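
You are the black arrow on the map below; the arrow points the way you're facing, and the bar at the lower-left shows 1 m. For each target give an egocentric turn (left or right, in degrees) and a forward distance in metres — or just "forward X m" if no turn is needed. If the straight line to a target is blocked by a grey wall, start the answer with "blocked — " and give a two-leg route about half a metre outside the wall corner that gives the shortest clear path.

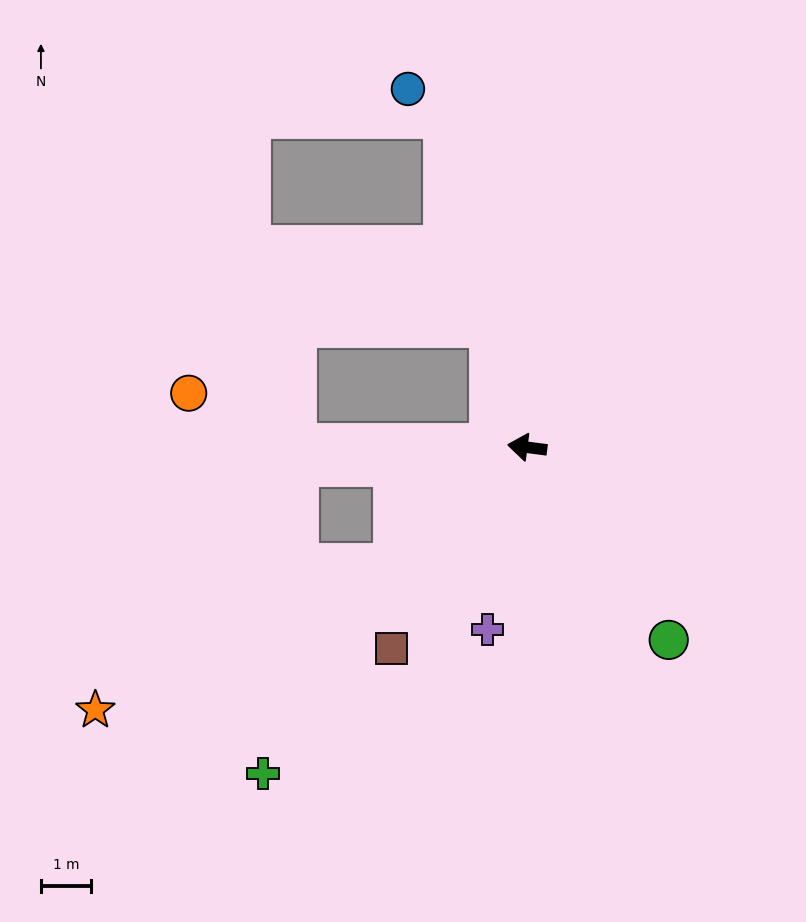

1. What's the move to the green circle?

turn left 134°, forward 4.8 m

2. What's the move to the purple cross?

turn left 85°, forward 3.7 m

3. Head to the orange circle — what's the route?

blocked — turn left 7°, forward 4.6 m, then turn right 25°, forward 2.4 m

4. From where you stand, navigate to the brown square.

turn left 63°, forward 4.9 m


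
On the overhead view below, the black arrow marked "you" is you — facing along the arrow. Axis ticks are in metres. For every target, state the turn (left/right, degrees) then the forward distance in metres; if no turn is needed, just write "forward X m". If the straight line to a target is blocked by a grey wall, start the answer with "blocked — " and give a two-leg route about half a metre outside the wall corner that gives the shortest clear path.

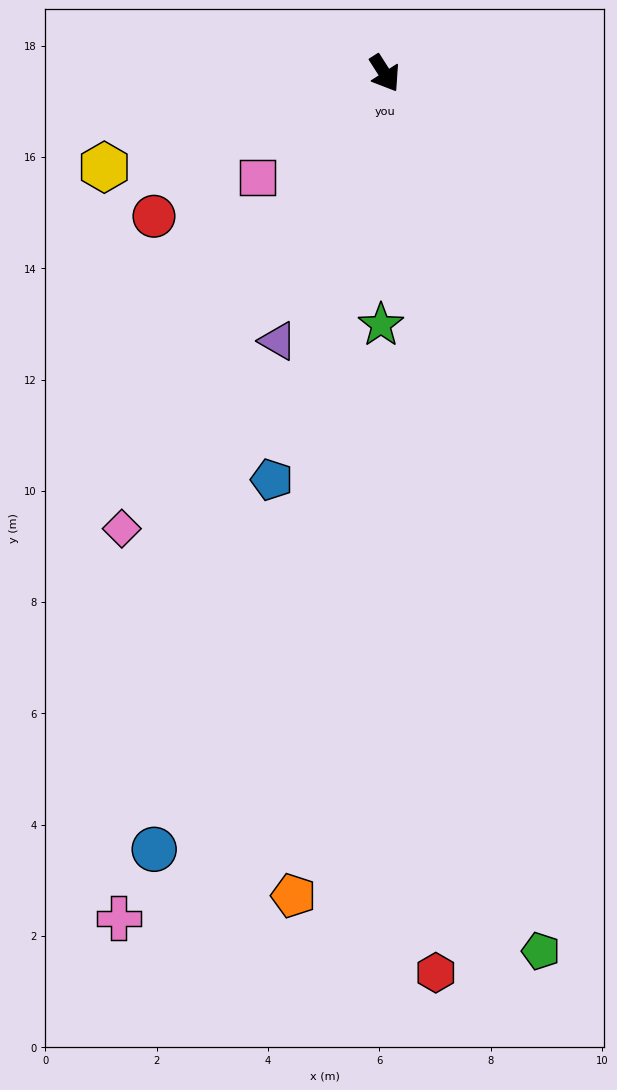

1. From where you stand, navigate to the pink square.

turn right 83°, forward 3.0 m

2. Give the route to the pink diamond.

turn right 63°, forward 9.4 m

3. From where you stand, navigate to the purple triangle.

turn right 54°, forward 5.2 m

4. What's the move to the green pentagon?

turn right 22°, forward 16.0 m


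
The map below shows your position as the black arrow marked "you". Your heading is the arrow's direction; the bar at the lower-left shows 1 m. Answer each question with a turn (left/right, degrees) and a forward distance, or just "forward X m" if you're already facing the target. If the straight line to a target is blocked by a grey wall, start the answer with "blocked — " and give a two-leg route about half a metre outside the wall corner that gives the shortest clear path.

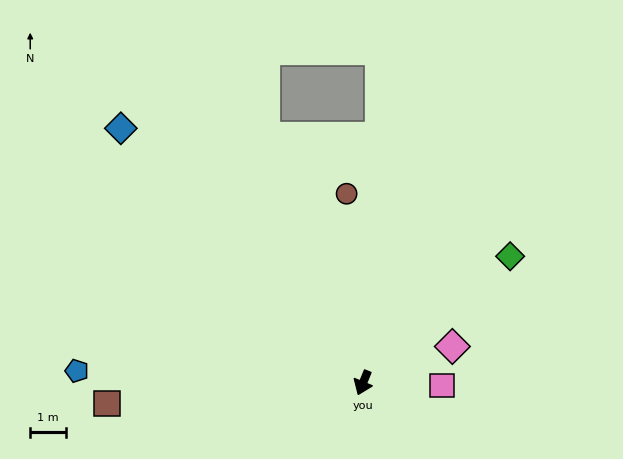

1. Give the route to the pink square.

turn left 110°, forward 2.2 m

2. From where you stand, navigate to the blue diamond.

turn right 114°, forward 9.9 m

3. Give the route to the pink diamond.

turn left 134°, forward 2.7 m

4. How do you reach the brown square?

turn right 63°, forward 7.3 m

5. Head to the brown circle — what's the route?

turn right 153°, forward 5.4 m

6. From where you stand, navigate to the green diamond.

turn left 153°, forward 5.5 m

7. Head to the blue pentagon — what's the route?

turn right 70°, forward 8.1 m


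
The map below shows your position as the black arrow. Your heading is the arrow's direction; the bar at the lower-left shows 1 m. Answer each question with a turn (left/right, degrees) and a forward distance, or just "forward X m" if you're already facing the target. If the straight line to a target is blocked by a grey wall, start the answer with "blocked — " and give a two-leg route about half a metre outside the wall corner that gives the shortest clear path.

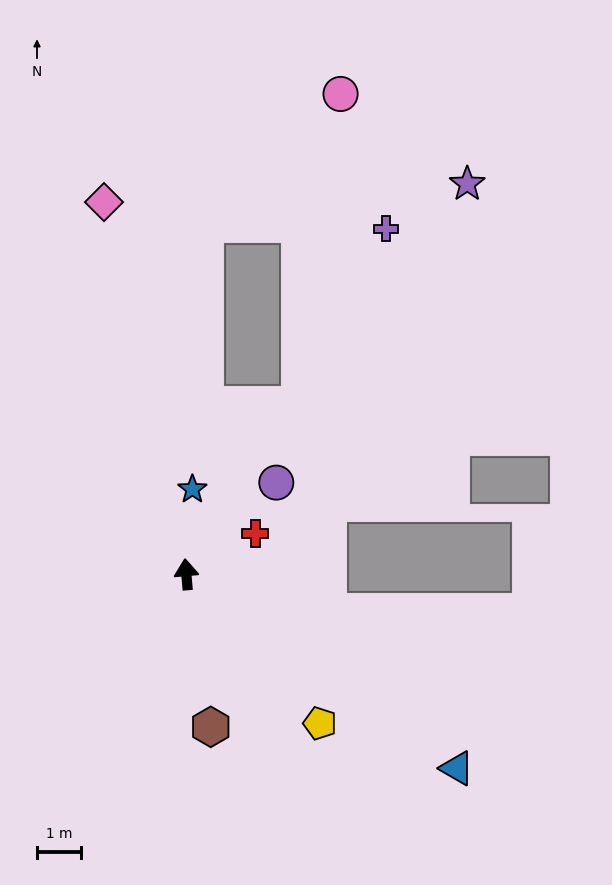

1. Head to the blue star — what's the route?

turn right 9°, forward 2.0 m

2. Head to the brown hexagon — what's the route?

turn right 176°, forward 3.6 m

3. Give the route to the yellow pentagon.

turn right 143°, forward 4.6 m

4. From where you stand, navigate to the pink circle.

blocked — turn right 39°, forward 4.7 m, then turn left 26°, forward 7.2 m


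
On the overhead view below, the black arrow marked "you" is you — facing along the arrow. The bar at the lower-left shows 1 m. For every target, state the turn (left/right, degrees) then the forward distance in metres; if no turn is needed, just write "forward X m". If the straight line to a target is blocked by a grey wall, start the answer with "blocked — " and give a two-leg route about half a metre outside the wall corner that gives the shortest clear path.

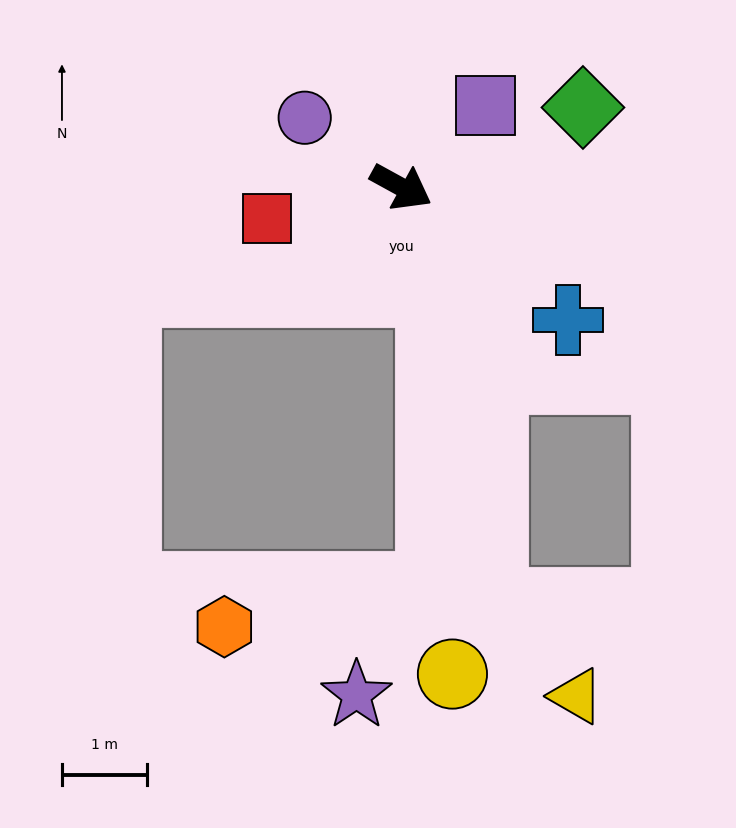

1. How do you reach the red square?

turn right 138°, forward 1.6 m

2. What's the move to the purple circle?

turn left 173°, forward 1.4 m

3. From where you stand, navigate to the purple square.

turn left 73°, forward 1.4 m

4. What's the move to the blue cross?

turn right 10°, forward 2.5 m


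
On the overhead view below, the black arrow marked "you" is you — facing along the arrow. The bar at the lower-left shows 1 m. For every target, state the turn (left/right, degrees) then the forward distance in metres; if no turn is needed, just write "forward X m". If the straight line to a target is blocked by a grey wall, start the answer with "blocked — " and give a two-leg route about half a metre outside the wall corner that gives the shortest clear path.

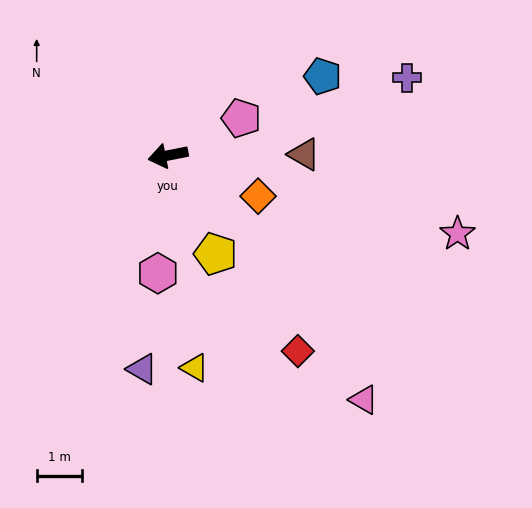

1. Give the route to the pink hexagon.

turn left 74°, forward 2.6 m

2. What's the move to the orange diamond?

turn left 144°, forward 2.2 m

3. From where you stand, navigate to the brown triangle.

turn left 169°, forward 3.0 m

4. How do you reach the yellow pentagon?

turn left 105°, forward 2.4 m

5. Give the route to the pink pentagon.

turn right 164°, forward 1.8 m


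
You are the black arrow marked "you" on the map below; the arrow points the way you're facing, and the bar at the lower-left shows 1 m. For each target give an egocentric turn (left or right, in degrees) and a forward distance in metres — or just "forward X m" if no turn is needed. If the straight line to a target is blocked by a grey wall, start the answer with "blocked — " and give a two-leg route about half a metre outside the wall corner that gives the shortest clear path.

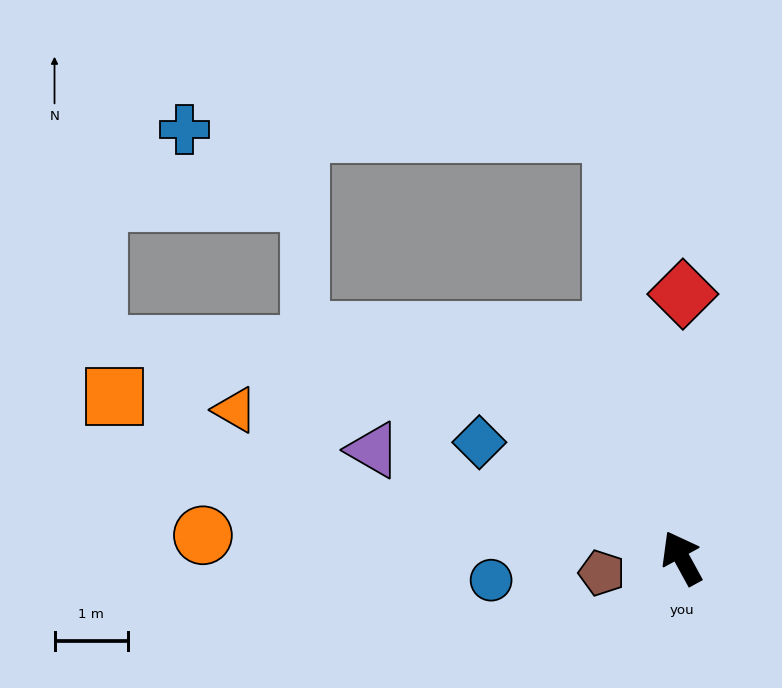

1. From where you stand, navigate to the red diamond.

turn right 29°, forward 3.6 m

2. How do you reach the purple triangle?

turn left 42°, forward 4.5 m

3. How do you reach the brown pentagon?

turn left 72°, forward 1.1 m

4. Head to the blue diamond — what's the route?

turn left 32°, forward 3.2 m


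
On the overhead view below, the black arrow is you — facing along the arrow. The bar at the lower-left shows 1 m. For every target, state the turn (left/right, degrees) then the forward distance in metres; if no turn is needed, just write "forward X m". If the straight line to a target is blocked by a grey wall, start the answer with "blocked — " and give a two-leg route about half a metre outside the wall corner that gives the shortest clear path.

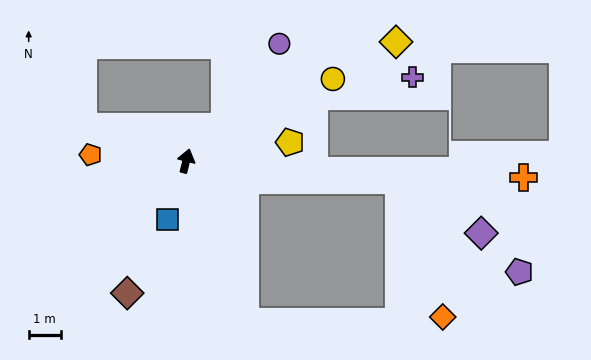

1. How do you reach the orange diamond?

blocked — turn right 81°, forward 6.6 m, then turn right 67°, forward 4.5 m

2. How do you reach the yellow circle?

turn right 47°, forward 5.2 m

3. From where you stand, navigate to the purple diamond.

blocked — turn right 81°, forward 6.6 m, then turn right 27°, forward 3.1 m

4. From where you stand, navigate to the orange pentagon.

turn left 101°, forward 3.0 m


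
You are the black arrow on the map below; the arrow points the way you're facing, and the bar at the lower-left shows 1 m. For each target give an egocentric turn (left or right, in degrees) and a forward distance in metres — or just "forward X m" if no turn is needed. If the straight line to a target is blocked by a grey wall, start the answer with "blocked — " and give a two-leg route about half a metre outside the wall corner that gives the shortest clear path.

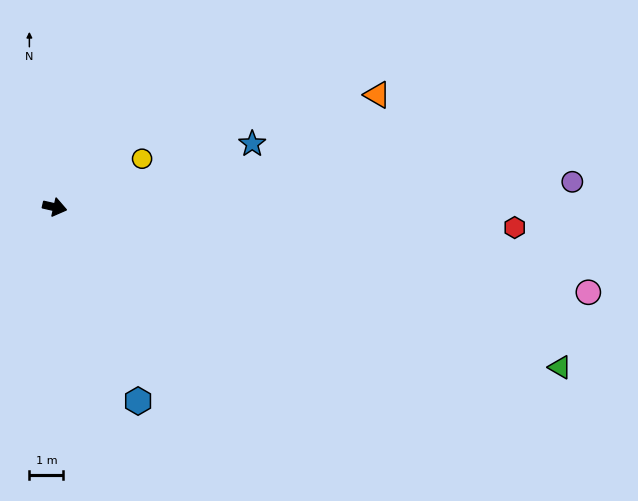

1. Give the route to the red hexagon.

turn left 10°, forward 13.6 m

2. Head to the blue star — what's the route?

turn left 31°, forward 6.1 m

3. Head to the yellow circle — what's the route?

turn left 42°, forward 2.9 m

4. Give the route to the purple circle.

turn left 16°, forward 15.3 m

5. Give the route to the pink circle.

turn left 4°, forward 15.9 m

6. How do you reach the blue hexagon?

turn right 54°, forward 6.2 m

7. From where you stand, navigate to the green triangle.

turn right 5°, forward 15.6 m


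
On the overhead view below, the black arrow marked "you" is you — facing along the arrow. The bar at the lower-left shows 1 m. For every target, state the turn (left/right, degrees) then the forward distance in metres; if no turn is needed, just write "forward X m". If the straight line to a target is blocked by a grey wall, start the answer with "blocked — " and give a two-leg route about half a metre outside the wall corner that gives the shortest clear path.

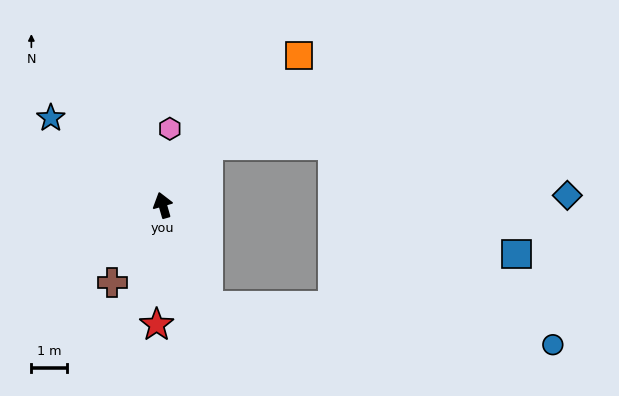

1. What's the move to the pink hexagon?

turn right 21°, forward 2.2 m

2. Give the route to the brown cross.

turn left 131°, forward 2.6 m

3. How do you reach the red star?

turn left 161°, forward 3.4 m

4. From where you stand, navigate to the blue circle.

blocked — turn right 172°, forward 3.1 m, then turn left 59°, forward 9.8 m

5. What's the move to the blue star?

turn left 36°, forward 4.0 m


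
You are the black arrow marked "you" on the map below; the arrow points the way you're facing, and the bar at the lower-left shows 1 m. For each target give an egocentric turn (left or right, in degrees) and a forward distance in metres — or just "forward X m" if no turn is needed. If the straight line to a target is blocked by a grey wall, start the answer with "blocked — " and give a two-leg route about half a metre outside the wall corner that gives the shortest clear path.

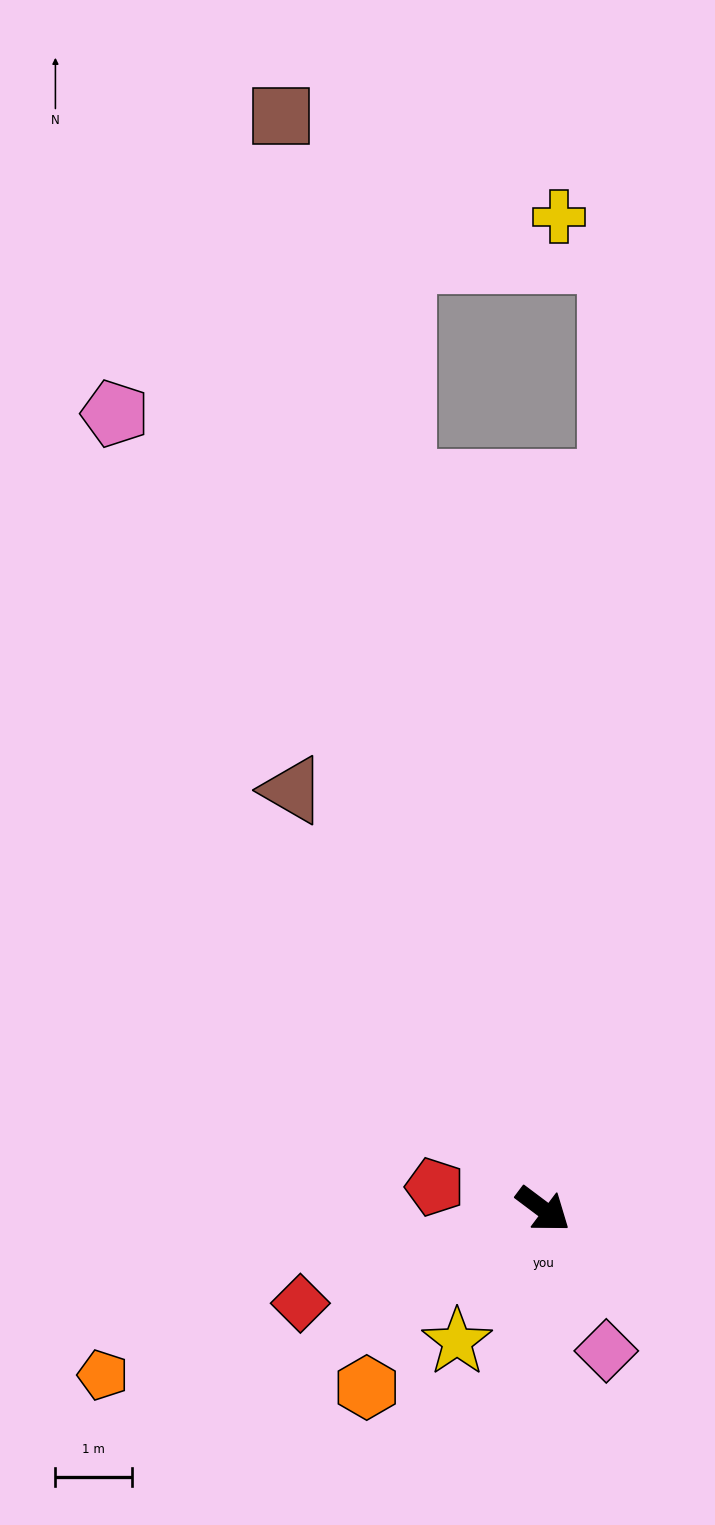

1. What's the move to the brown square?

turn left 140°, forward 14.7 m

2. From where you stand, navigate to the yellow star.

turn right 86°, forward 2.1 m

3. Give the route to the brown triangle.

turn left 158°, forward 6.4 m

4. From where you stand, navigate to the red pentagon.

turn right 155°, forward 1.4 m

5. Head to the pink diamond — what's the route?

turn right 29°, forward 2.0 m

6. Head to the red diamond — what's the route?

turn right 122°, forward 3.4 m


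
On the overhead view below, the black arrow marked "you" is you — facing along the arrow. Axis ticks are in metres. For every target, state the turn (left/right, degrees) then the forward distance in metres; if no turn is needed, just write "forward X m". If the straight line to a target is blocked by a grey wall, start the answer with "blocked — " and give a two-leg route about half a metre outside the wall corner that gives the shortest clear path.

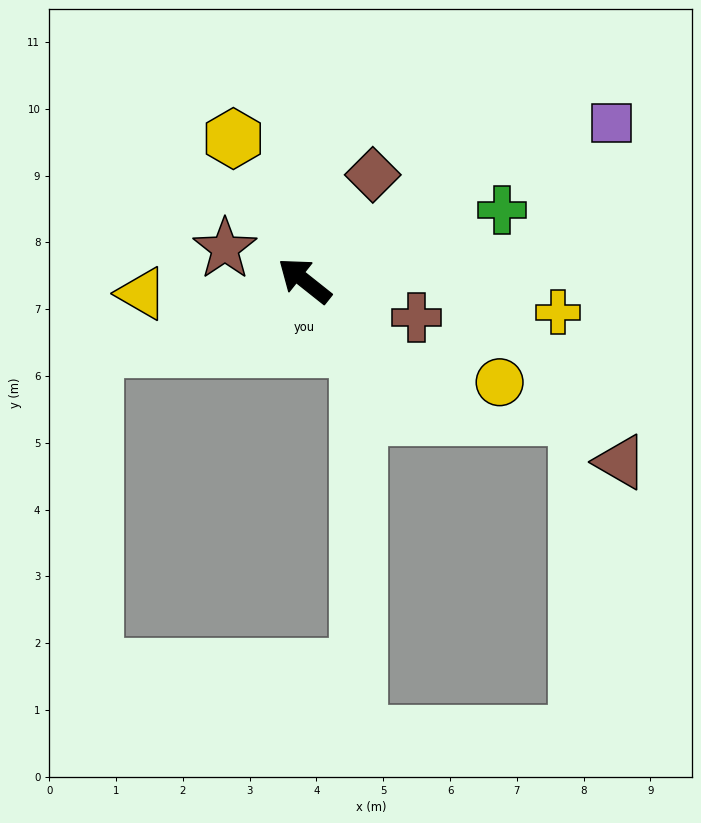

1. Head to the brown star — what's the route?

turn left 17°, forward 1.3 m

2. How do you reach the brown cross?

turn right 160°, forward 1.8 m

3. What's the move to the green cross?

turn right 122°, forward 3.1 m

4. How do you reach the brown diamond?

turn right 84°, forward 1.9 m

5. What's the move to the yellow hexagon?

turn right 25°, forward 2.4 m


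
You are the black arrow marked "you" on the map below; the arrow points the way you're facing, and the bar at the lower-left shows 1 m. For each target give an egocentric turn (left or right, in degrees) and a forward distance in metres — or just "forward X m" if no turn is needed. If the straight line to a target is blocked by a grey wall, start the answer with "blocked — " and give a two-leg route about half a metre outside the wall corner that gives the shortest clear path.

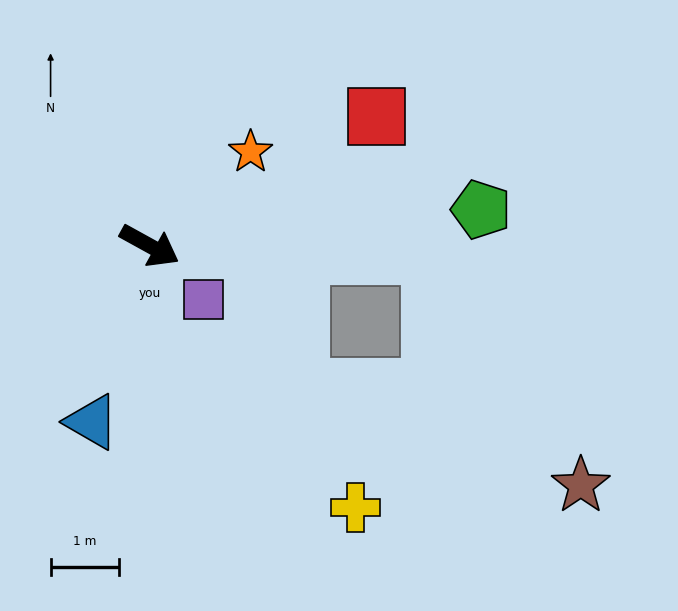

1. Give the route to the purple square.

turn right 16°, forward 1.1 m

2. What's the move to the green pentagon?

turn left 35°, forward 4.9 m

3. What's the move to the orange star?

turn left 72°, forward 2.0 m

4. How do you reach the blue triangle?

turn right 79°, forward 2.7 m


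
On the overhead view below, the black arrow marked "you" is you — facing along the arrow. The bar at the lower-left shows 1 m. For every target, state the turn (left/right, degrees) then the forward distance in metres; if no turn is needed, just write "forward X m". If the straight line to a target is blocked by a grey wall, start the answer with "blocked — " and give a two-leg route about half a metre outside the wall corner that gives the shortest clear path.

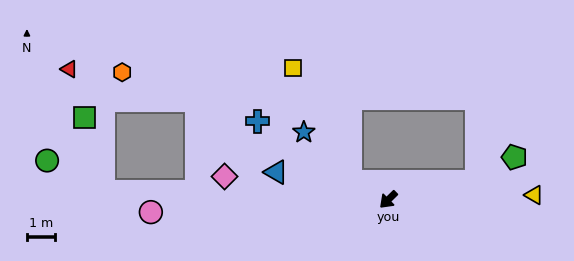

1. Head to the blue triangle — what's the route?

turn right 58°, forward 4.1 m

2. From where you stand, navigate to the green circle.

blocked — turn right 46°, forward 10.2 m, then turn right 27°, forward 2.3 m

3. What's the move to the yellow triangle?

turn left 137°, forward 5.2 m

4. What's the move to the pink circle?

turn right 41°, forward 8.5 m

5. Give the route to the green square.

blocked — turn right 46°, forward 10.2 m, then turn right 74°, forward 2.7 m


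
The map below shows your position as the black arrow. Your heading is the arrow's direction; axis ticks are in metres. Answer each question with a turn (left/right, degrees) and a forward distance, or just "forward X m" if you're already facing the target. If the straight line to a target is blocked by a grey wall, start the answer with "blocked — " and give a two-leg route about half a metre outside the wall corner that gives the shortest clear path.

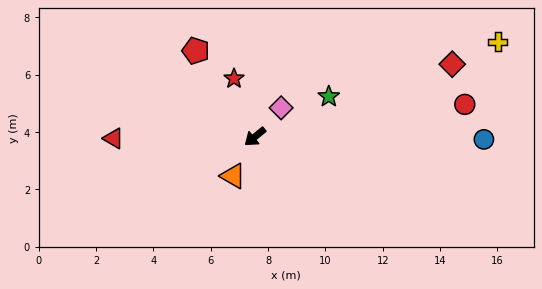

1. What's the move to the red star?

turn right 109°, forward 2.2 m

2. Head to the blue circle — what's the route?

turn left 140°, forward 8.0 m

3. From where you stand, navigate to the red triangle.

turn right 39°, forward 4.9 m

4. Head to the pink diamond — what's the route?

turn right 171°, forward 1.4 m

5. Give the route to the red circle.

turn left 150°, forward 7.4 m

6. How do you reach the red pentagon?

turn right 95°, forward 3.6 m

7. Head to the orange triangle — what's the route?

turn left 22°, forward 1.6 m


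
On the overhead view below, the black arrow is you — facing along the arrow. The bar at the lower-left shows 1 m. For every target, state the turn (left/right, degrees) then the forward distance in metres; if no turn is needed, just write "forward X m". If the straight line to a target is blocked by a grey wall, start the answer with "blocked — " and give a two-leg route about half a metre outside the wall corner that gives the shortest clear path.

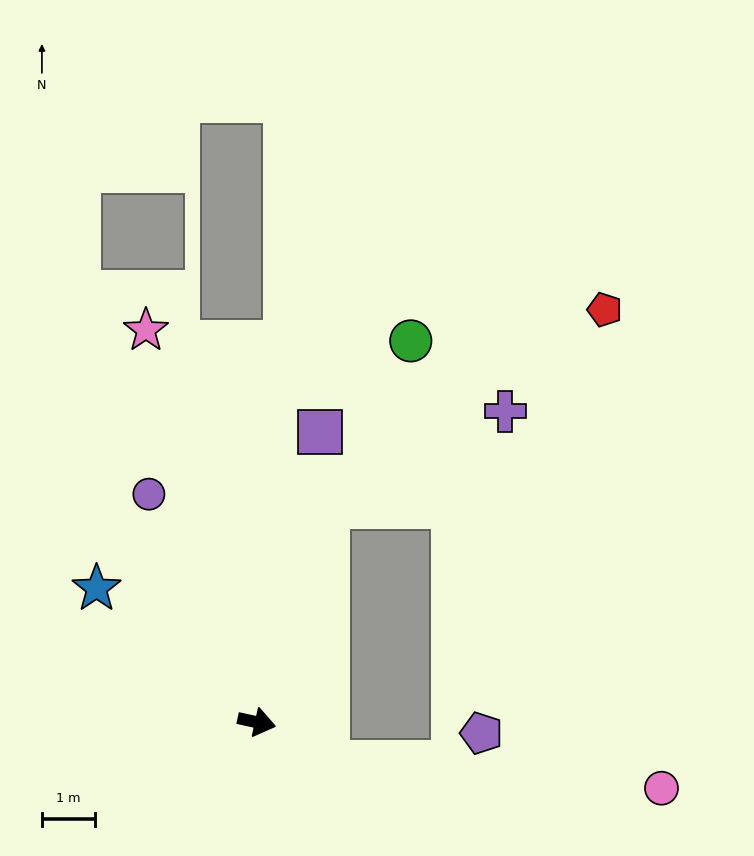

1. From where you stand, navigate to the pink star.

turn left 118°, forward 7.7 m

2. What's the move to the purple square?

turn left 90°, forward 5.6 m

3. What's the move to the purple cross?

blocked — turn left 84°, forward 4.3 m, then turn right 43°, forward 3.8 m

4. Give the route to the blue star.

turn left 153°, forward 4.0 m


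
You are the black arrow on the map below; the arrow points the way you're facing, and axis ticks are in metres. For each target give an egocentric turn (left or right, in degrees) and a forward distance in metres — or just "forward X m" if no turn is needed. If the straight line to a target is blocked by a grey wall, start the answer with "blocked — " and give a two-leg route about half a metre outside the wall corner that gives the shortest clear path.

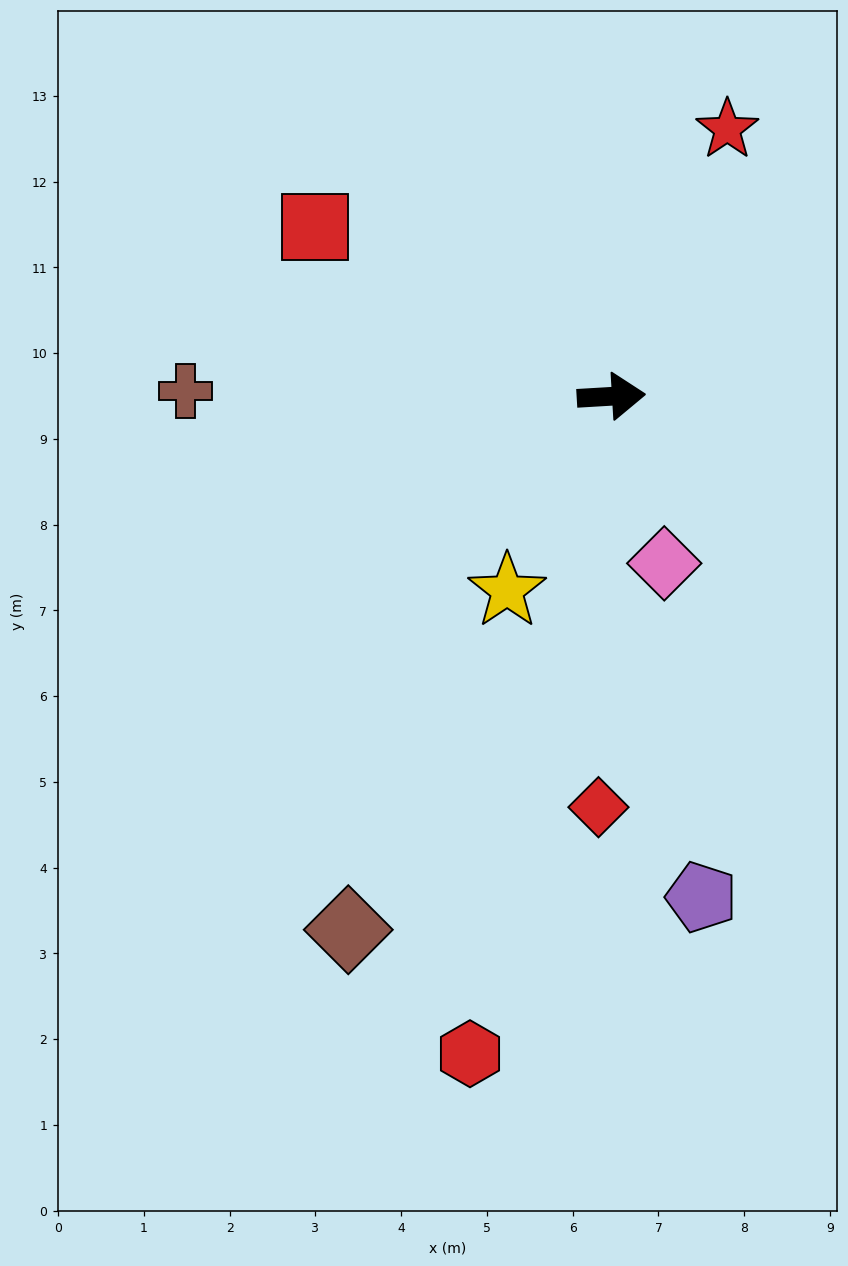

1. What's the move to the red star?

turn left 63°, forward 3.4 m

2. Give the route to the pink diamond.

turn right 76°, forward 2.0 m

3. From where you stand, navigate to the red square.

turn left 147°, forward 4.0 m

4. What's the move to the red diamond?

turn right 95°, forward 4.8 m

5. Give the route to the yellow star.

turn right 122°, forward 2.6 m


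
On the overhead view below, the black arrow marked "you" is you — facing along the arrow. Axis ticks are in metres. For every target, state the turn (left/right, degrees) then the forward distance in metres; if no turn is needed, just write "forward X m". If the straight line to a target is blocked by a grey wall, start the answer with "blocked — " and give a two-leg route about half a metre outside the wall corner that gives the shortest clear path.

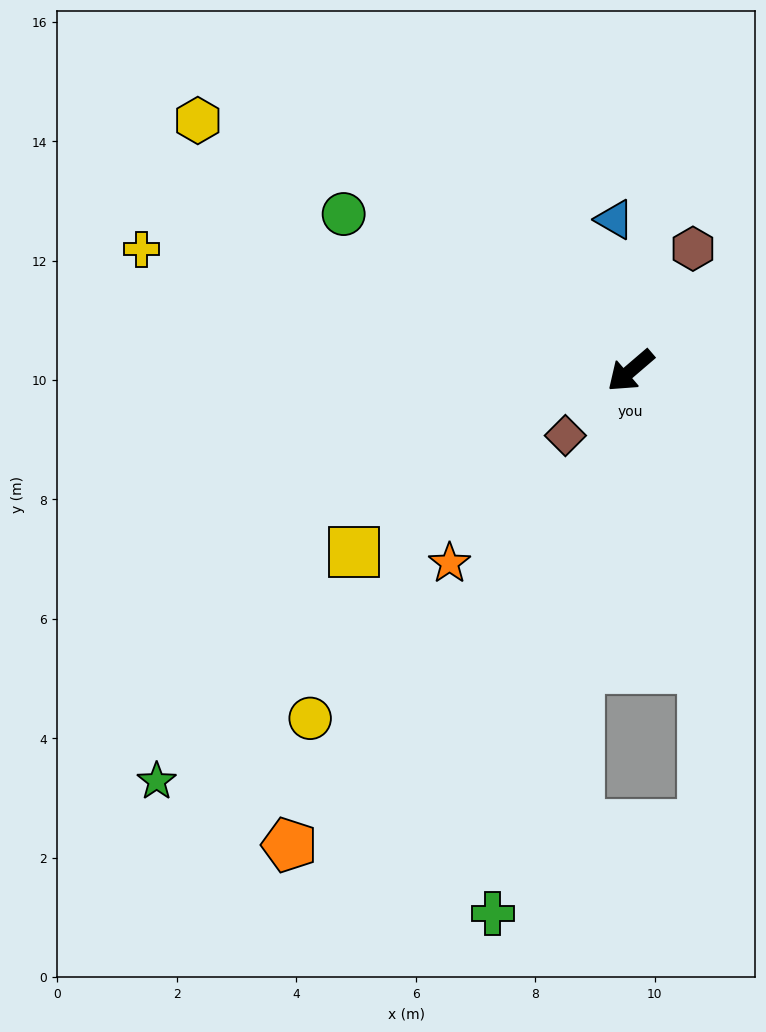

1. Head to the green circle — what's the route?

turn right 69°, forward 5.5 m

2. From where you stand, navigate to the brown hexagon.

turn right 158°, forward 2.3 m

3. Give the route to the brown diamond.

turn left 4°, forward 1.5 m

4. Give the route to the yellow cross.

turn right 55°, forward 8.4 m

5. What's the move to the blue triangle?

turn right 125°, forward 2.5 m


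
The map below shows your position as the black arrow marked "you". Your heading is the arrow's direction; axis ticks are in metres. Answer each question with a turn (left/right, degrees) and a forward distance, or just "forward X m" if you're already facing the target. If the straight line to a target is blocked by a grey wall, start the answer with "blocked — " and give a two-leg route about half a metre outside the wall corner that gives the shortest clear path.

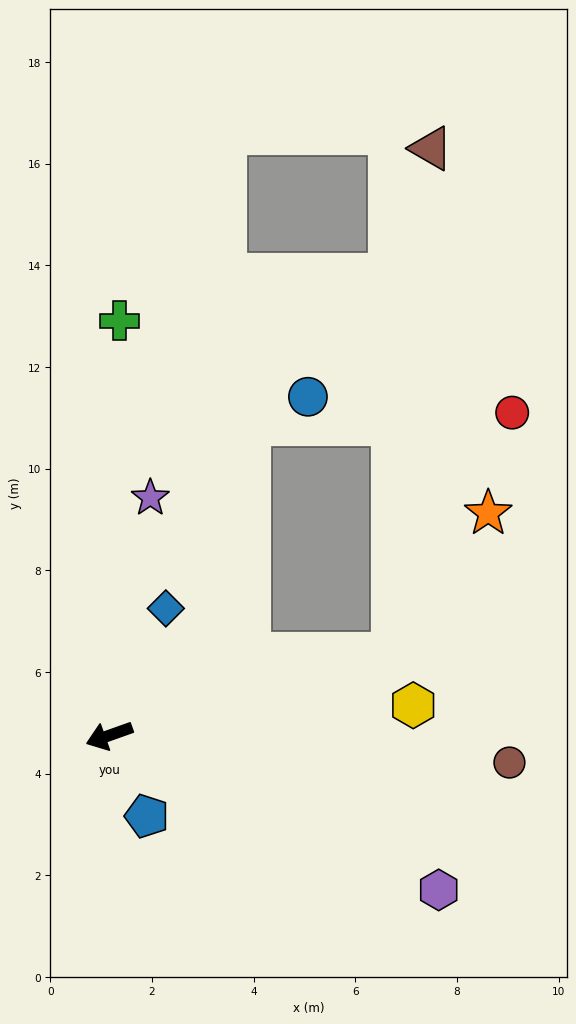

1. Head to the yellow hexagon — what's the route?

turn left 166°, forward 6.0 m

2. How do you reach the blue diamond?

turn right 134°, forward 2.7 m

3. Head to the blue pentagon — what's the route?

turn left 95°, forward 1.8 m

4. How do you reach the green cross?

turn right 111°, forward 8.2 m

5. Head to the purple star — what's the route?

turn right 119°, forward 4.7 m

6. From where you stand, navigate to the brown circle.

turn left 157°, forward 7.9 m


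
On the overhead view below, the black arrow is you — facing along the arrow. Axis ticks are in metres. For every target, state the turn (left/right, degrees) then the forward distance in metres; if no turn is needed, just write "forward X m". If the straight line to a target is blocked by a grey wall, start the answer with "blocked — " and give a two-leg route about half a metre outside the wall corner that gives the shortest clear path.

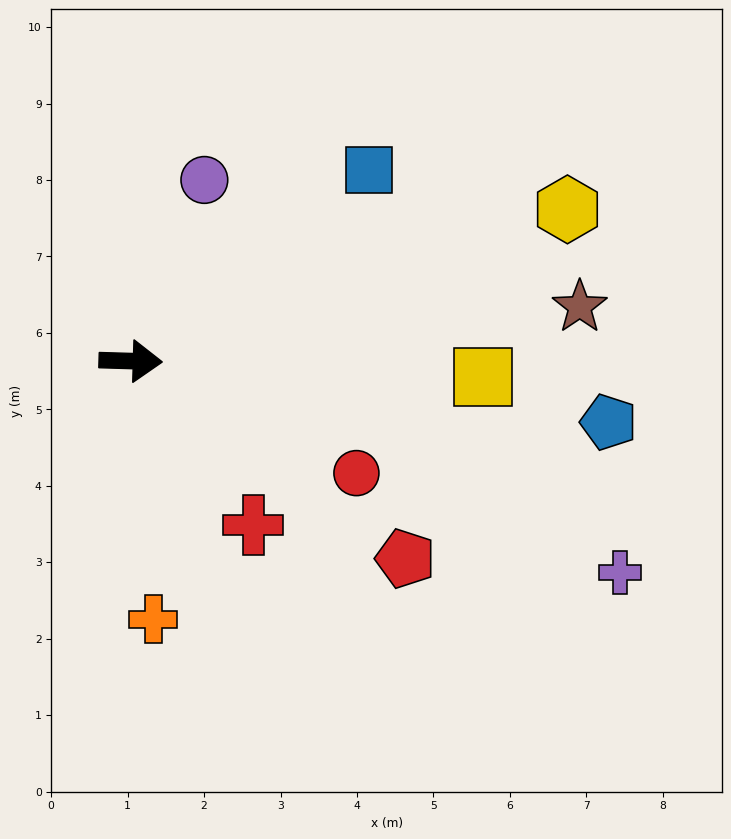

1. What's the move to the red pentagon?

turn right 34°, forward 4.4 m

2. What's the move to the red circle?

turn right 25°, forward 3.3 m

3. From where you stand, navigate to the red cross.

turn right 52°, forward 2.7 m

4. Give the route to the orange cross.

turn right 83°, forward 3.4 m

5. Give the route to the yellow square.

forward 4.6 m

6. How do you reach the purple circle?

turn left 70°, forward 2.6 m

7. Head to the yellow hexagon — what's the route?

turn left 21°, forward 6.0 m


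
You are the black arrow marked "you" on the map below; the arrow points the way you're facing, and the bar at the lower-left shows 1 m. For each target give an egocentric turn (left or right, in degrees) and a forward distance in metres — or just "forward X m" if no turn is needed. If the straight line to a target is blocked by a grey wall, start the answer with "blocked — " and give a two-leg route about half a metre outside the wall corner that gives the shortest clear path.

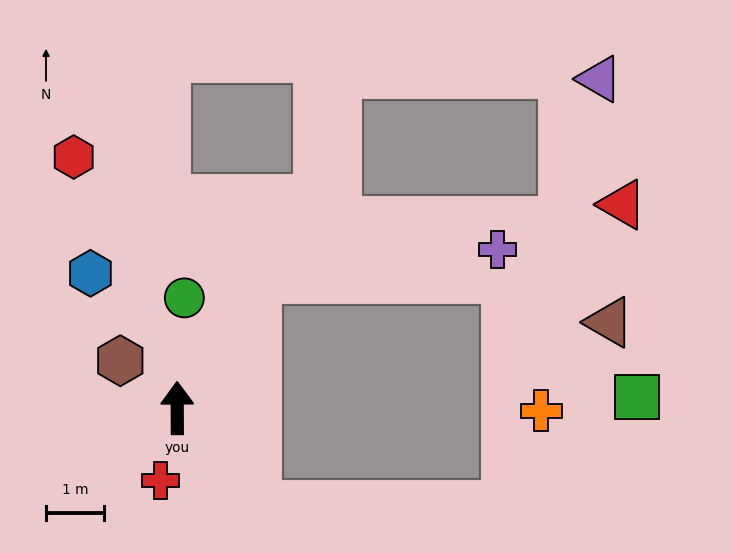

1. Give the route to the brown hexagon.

turn left 50°, forward 1.3 m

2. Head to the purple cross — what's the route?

blocked — turn right 32°, forward 2.6 m, then turn right 51°, forward 4.2 m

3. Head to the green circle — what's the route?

turn right 4°, forward 1.9 m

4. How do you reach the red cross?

turn left 167°, forward 1.3 m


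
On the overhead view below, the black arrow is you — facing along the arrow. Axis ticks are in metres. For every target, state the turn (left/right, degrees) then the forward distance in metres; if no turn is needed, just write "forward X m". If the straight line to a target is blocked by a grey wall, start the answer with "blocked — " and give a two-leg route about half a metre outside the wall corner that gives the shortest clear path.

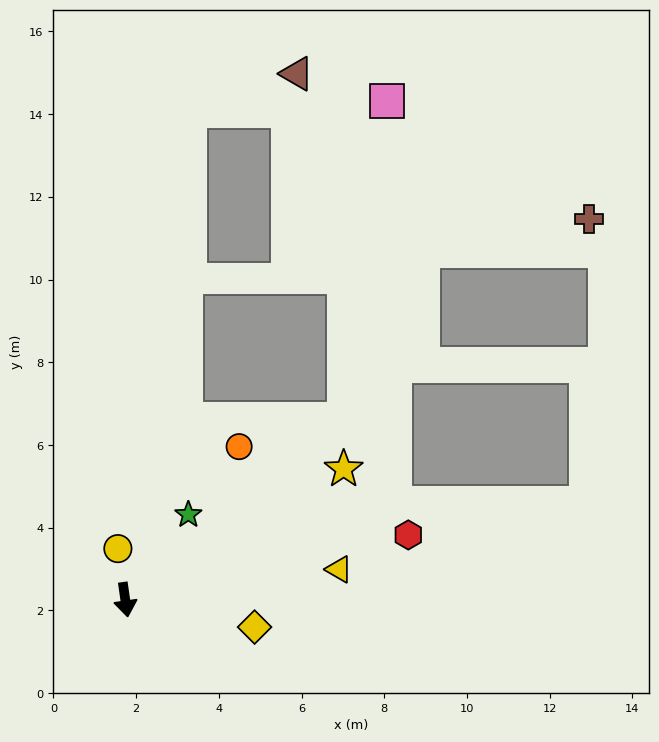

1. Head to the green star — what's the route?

turn left 135°, forward 2.6 m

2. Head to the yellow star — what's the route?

turn left 113°, forward 6.2 m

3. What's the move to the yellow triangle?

turn left 90°, forward 5.2 m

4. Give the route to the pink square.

blocked — turn left 121°, forward 6.9 m, then turn left 43°, forward 7.8 m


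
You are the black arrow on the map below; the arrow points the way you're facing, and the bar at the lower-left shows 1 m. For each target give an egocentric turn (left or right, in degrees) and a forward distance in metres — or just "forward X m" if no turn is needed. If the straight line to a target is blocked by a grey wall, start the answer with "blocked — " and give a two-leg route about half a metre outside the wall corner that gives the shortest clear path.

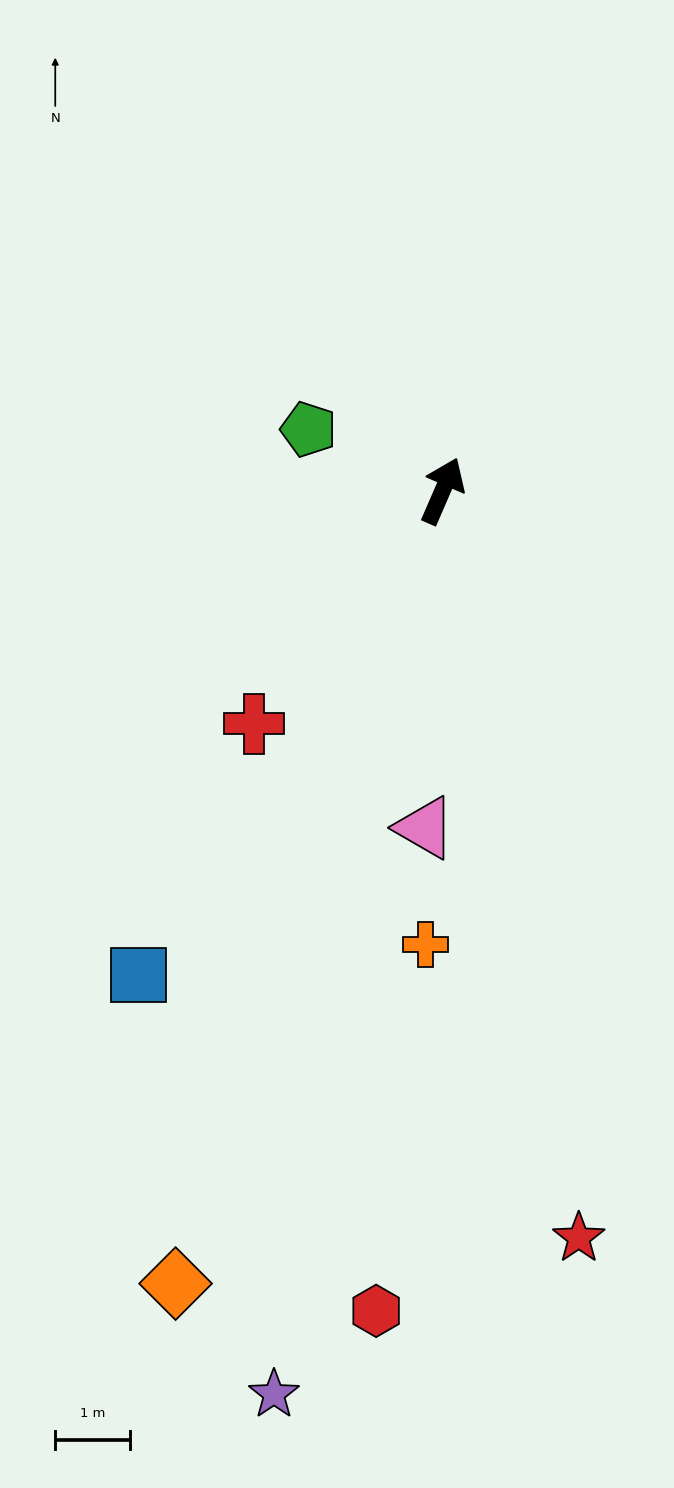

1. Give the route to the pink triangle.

turn right 160°, forward 4.5 m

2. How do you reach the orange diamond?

turn right 175°, forward 11.2 m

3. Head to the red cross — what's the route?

turn left 164°, forward 4.0 m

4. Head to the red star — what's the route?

turn right 146°, forward 10.2 m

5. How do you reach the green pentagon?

turn left 89°, forward 2.0 m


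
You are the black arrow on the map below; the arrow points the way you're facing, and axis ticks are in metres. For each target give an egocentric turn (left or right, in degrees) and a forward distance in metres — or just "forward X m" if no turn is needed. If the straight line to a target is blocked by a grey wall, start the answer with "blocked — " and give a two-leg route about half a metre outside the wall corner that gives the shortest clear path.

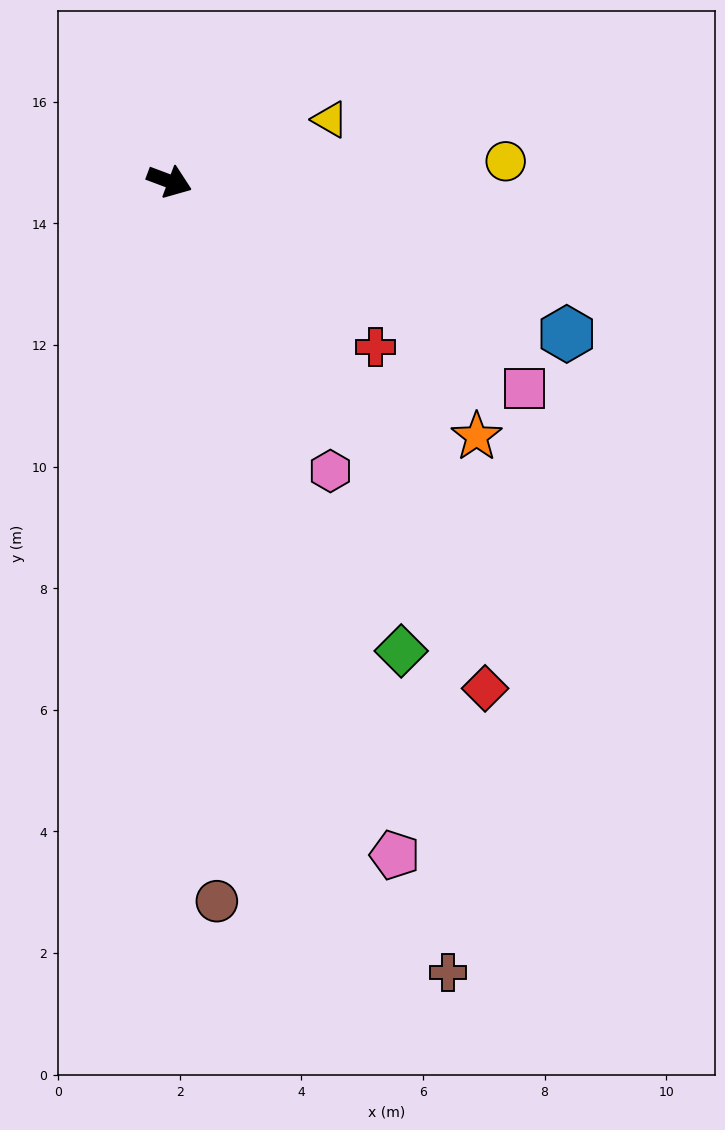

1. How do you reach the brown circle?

turn right 66°, forward 11.9 m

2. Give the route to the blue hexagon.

forward 7.0 m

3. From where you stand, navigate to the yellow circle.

turn left 24°, forward 5.5 m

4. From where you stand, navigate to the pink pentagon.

turn right 51°, forward 11.7 m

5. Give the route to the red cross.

turn right 18°, forward 4.3 m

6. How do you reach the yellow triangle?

turn left 42°, forward 2.8 m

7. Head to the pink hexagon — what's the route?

turn right 40°, forward 5.4 m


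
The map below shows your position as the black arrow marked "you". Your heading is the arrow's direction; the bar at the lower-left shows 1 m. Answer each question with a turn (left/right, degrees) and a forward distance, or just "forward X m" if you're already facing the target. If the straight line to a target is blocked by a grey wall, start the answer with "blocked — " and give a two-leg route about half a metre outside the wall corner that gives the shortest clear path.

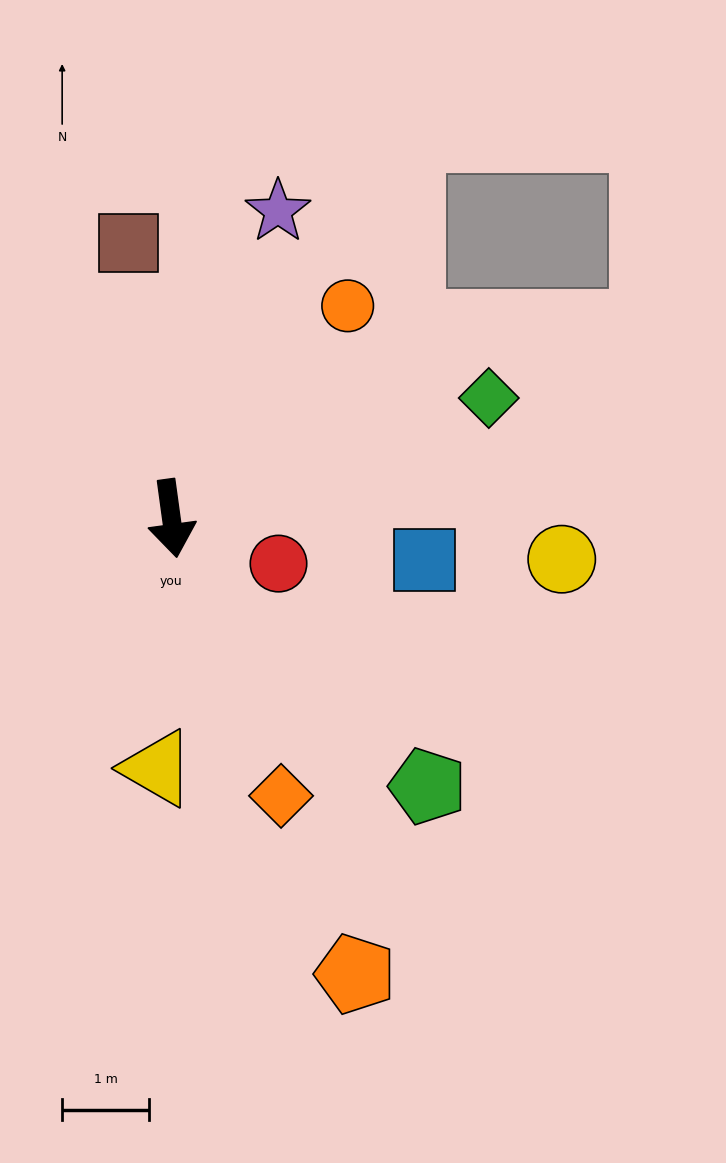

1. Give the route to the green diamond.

turn left 103°, forward 3.9 m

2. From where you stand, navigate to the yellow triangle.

turn right 11°, forward 2.9 m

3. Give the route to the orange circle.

turn left 133°, forward 3.2 m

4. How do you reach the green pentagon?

turn left 36°, forward 4.3 m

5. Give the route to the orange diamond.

turn left 14°, forward 3.4 m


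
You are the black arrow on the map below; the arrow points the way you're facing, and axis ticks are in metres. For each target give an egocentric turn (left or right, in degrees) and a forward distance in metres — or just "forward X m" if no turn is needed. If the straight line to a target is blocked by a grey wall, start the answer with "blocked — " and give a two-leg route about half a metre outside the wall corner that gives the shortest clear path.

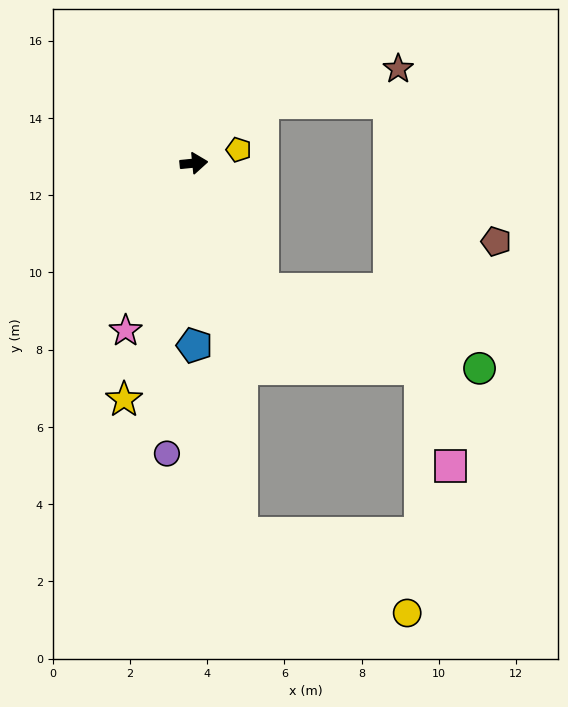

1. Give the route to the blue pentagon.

turn right 96°, forward 4.7 m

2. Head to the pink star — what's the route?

turn right 118°, forward 4.7 m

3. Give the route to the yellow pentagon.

turn left 11°, forward 1.2 m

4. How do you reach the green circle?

blocked — turn right 67°, forward 3.7 m, then turn left 41°, forward 6.0 m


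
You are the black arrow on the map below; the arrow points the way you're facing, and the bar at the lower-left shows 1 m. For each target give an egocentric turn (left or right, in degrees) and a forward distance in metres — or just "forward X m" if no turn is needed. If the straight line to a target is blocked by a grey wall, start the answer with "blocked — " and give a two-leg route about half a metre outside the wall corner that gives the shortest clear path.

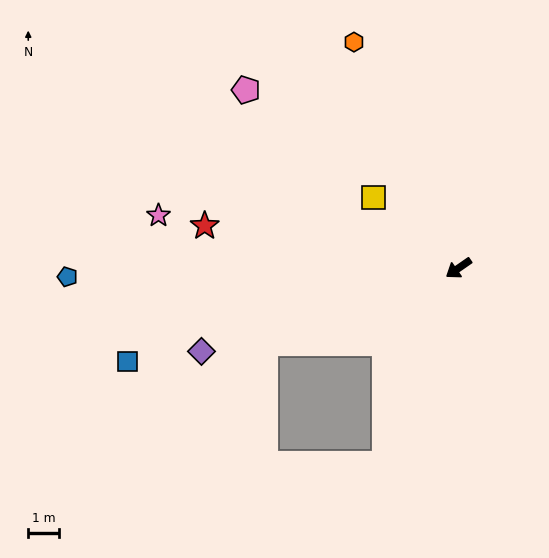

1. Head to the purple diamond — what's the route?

turn right 17°, forward 8.8 m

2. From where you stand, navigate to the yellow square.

turn right 75°, forward 3.6 m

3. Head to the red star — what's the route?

turn right 44°, forward 8.3 m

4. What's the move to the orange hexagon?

turn right 100°, forward 8.1 m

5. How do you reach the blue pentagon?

turn right 33°, forward 12.7 m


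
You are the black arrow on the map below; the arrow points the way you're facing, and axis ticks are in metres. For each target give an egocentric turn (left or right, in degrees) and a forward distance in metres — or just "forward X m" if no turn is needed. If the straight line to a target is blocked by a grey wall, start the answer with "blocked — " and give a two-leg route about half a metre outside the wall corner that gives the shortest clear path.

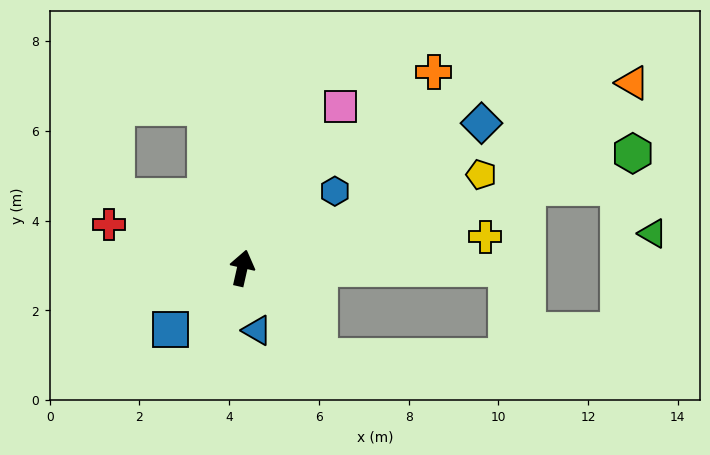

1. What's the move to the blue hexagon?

turn right 38°, forward 2.7 m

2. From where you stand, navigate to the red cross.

turn left 85°, forward 3.1 m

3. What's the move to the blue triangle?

turn right 154°, forward 1.4 m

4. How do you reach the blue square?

turn left 143°, forward 2.1 m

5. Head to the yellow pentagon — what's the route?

turn right 56°, forward 5.7 m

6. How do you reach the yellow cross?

turn right 70°, forward 5.5 m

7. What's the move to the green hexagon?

turn right 61°, forward 9.1 m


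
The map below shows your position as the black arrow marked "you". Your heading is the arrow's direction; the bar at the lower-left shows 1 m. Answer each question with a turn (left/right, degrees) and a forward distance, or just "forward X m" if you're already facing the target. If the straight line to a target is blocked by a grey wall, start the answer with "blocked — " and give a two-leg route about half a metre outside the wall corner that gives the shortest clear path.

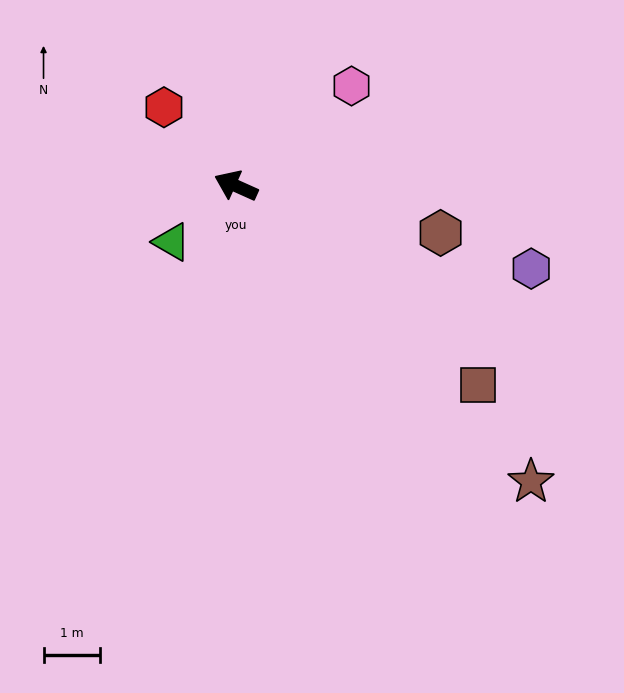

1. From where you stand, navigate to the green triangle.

turn left 65°, forward 1.5 m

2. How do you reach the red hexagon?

turn right 23°, forward 1.9 m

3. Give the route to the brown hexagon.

turn right 169°, forward 3.7 m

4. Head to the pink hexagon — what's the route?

turn right 115°, forward 2.7 m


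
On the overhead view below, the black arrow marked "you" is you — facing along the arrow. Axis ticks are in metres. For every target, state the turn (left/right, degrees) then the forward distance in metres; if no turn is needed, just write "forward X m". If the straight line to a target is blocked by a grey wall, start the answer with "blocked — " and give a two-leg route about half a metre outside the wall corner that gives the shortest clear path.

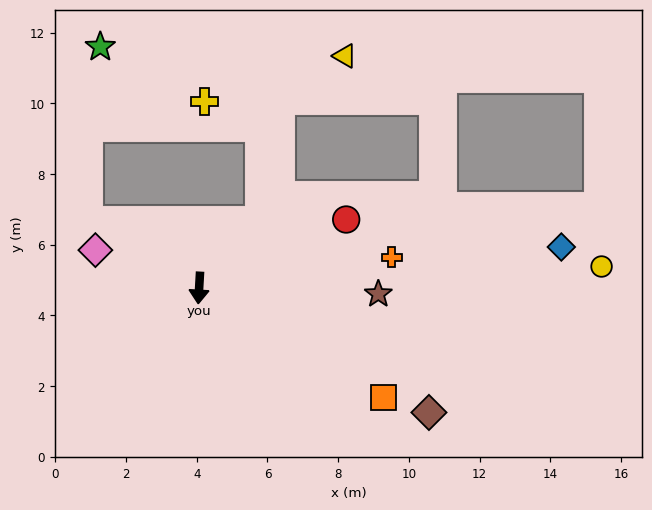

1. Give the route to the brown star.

turn left 91°, forward 5.1 m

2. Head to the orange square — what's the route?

turn left 63°, forward 6.1 m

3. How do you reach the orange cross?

turn left 102°, forward 5.5 m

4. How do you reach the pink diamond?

turn right 107°, forward 3.1 m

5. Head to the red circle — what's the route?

turn left 118°, forward 4.6 m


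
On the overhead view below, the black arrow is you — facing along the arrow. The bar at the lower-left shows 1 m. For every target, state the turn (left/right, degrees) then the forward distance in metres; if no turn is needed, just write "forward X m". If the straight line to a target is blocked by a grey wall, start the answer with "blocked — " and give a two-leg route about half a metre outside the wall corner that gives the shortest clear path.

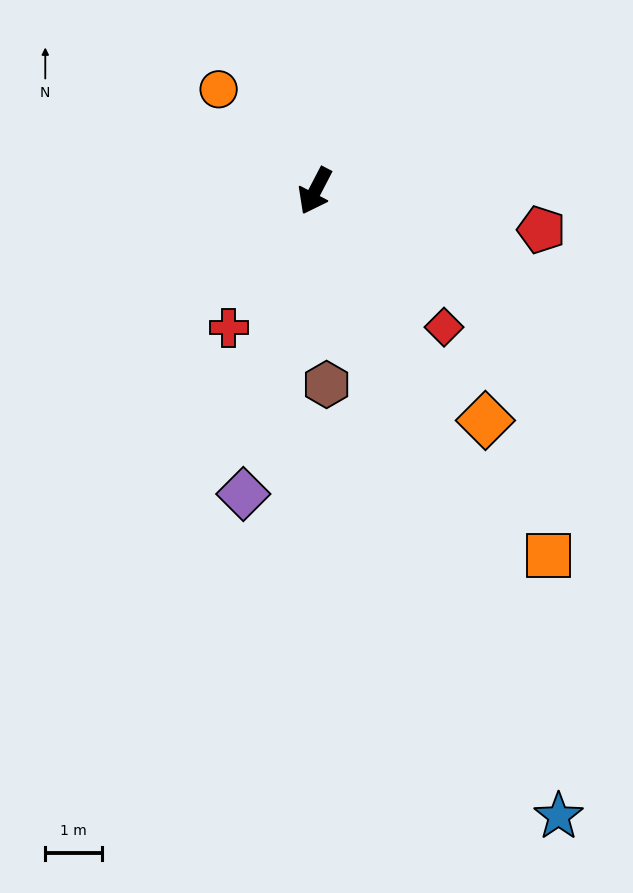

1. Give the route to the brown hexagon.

turn left 31°, forward 3.4 m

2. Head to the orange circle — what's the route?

turn right 109°, forward 2.5 m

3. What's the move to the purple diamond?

turn left 14°, forward 5.5 m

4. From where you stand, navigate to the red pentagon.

turn left 108°, forward 4.0 m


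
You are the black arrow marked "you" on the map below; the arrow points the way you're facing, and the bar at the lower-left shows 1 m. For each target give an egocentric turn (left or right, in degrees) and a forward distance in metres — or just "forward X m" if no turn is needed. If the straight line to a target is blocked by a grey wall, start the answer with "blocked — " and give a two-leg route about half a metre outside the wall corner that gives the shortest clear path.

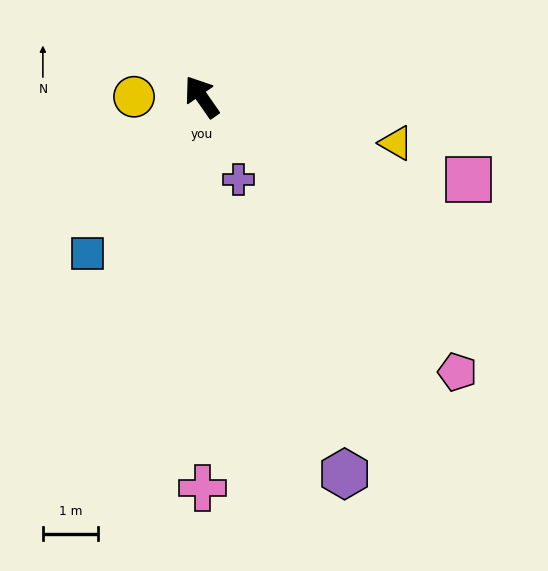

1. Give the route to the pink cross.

turn left 145°, forward 7.1 m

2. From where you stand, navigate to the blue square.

turn left 109°, forward 3.5 m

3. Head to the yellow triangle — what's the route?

turn right 138°, forward 3.6 m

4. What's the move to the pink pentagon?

turn right 172°, forward 6.8 m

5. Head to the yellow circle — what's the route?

turn left 55°, forward 1.2 m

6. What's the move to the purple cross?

turn left 169°, forward 1.6 m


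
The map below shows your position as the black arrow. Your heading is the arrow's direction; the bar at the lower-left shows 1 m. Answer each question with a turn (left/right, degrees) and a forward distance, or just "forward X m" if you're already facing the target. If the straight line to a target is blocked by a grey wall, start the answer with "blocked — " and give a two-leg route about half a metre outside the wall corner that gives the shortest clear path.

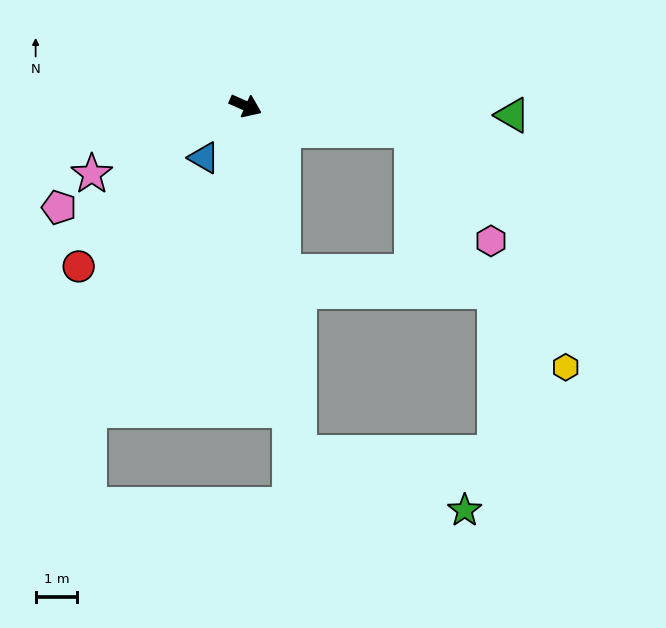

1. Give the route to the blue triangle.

turn right 105°, forward 1.6 m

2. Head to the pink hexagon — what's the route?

blocked — turn left 15°, forward 4.0 m, then turn right 46°, forward 3.2 m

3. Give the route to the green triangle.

turn left 22°, forward 6.4 m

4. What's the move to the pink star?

turn right 132°, forward 4.0 m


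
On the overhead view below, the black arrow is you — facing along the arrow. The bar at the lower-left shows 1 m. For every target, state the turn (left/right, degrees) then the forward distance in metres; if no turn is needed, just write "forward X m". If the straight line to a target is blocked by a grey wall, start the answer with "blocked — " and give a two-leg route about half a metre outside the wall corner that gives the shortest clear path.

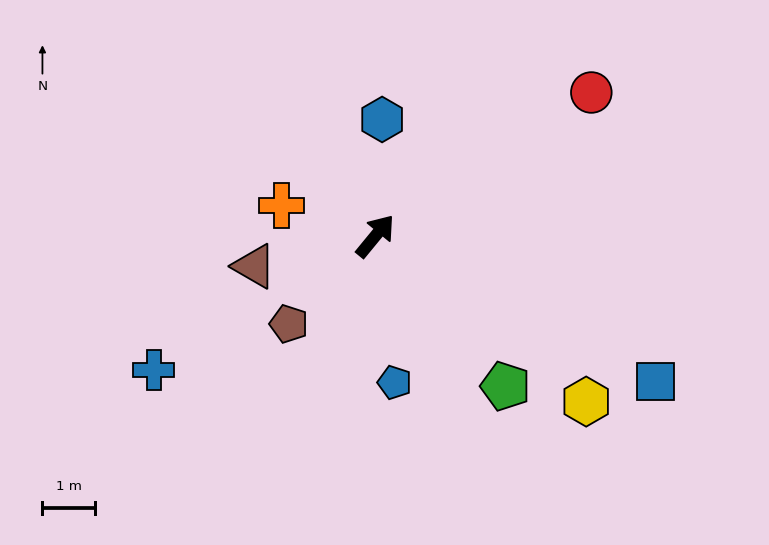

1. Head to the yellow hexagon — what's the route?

turn right 89°, forward 5.1 m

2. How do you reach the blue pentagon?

turn right 133°, forward 2.8 m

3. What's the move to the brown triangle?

turn left 143°, forward 2.4 m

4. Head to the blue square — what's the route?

turn right 78°, forward 6.0 m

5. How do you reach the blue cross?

turn left 161°, forward 4.9 m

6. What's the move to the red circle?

turn right 17°, forward 4.9 m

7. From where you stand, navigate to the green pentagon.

turn right 100°, forward 3.8 m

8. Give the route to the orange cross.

turn left 111°, forward 1.9 m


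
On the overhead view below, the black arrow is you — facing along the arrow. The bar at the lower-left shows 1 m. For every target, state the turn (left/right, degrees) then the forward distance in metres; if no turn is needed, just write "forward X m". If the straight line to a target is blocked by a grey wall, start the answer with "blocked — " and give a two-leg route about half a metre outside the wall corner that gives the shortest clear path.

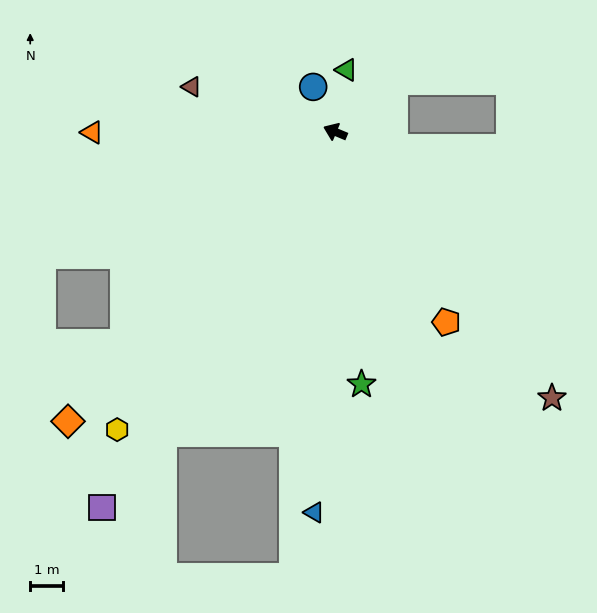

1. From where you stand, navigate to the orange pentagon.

turn left 143°, forward 6.7 m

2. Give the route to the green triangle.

turn right 78°, forward 1.9 m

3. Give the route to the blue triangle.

turn left 109°, forward 11.6 m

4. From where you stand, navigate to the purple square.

turn left 81°, forward 13.5 m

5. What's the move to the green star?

turn left 119°, forward 7.7 m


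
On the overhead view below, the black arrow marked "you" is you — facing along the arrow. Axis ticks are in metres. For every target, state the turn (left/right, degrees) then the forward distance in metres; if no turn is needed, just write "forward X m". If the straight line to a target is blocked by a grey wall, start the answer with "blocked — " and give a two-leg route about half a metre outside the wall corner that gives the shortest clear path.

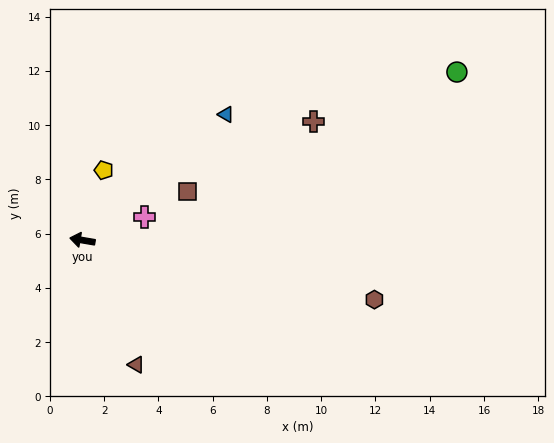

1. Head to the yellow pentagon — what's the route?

turn right 97°, forward 2.7 m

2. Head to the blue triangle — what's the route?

turn right 129°, forward 7.0 m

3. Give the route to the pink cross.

turn right 150°, forward 2.4 m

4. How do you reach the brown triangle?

turn left 123°, forward 5.0 m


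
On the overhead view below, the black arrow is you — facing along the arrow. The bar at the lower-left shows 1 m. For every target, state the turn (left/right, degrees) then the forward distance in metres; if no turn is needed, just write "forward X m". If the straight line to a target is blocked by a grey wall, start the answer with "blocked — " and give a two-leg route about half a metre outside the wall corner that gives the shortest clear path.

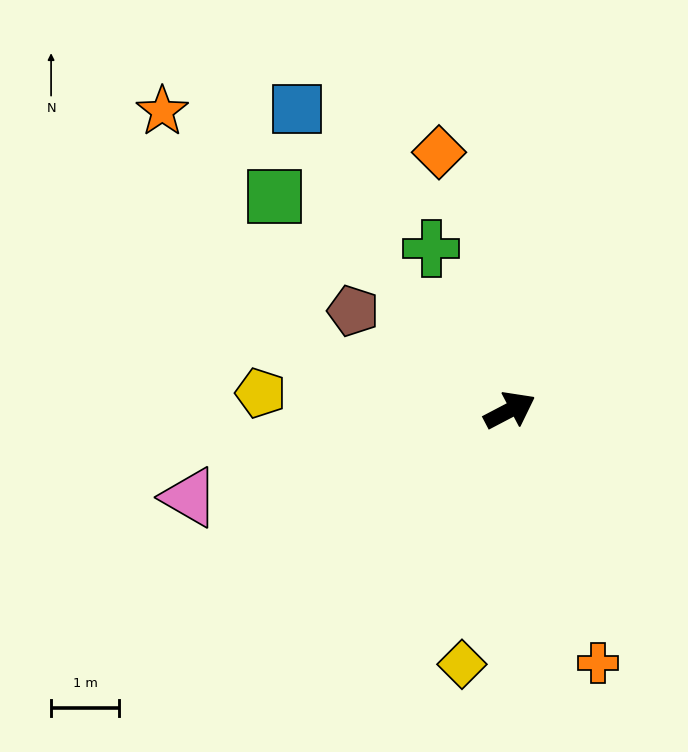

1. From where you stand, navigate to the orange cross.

turn right 98°, forward 3.9 m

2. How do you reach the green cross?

turn left 88°, forward 2.6 m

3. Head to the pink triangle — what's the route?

turn left 168°, forward 4.9 m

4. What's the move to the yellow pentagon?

turn left 148°, forward 3.7 m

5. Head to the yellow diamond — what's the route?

turn right 128°, forward 3.8 m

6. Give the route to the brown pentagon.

turn left 120°, forward 2.7 m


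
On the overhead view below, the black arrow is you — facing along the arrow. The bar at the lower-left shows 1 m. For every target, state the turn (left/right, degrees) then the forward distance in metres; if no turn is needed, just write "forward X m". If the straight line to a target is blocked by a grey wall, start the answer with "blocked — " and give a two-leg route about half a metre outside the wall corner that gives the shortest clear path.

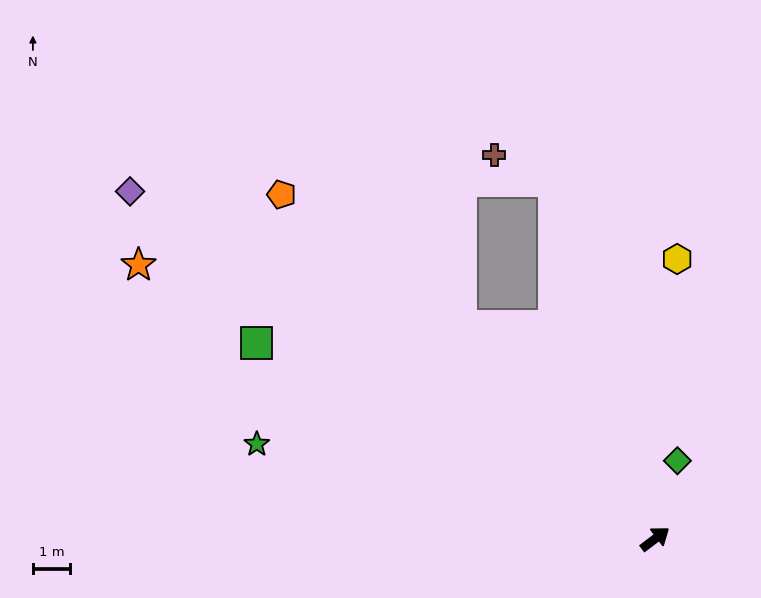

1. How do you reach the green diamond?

turn left 37°, forward 2.2 m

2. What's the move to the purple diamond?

turn left 109°, forward 16.9 m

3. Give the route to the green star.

turn left 129°, forward 11.0 m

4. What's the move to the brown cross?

blocked — turn left 69°, forward 10.0 m, then turn left 50°, forward 1.7 m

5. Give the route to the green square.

turn left 117°, forward 12.0 m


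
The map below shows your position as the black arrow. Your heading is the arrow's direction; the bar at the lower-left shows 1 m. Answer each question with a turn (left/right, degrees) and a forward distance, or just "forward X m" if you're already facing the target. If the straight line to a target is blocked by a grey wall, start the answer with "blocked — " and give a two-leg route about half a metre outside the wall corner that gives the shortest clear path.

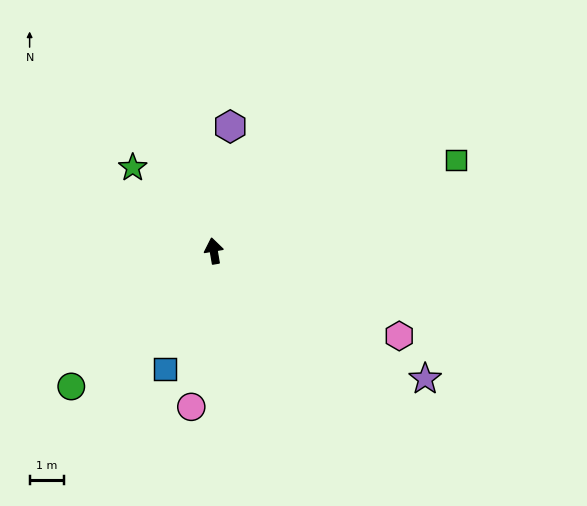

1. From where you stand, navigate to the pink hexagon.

turn right 124°, forward 5.9 m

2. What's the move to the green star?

turn left 35°, forward 3.4 m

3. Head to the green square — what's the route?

turn right 79°, forward 7.5 m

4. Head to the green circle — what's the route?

turn left 124°, forward 5.7 m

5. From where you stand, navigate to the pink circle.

turn left 162°, forward 4.6 m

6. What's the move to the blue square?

turn left 148°, forward 3.7 m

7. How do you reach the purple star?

turn right 131°, forward 7.1 m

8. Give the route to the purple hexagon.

turn right 17°, forward 3.6 m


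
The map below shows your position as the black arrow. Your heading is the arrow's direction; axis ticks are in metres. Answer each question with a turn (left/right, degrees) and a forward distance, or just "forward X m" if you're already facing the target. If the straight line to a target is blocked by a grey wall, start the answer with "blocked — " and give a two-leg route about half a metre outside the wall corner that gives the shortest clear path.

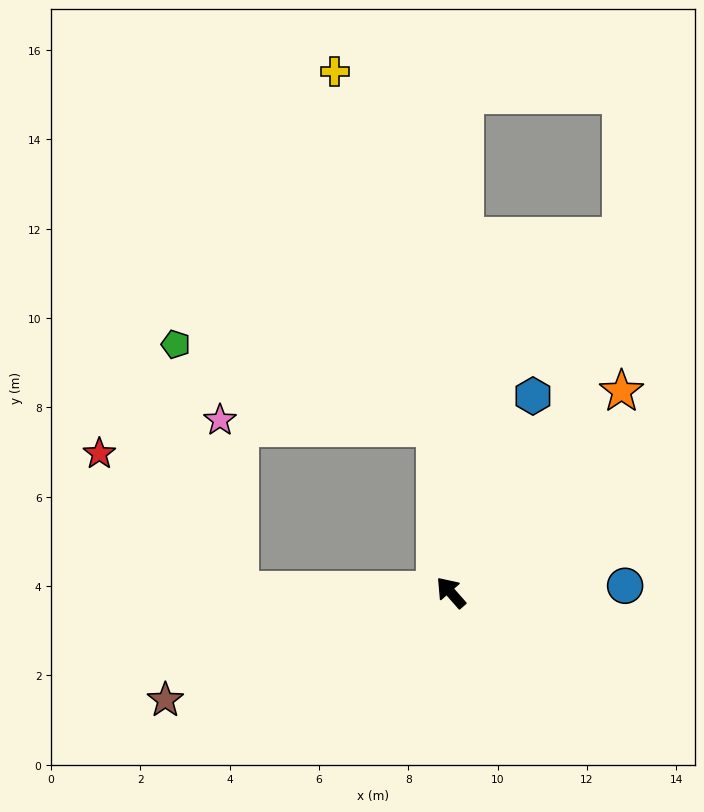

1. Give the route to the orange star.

turn right 82°, forward 5.9 m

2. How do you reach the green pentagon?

blocked — turn right 36°, forward 3.7 m, then turn left 67°, forward 6.1 m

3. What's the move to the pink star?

blocked — turn right 36°, forward 3.7 m, then turn left 83°, forward 4.8 m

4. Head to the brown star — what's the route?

turn left 69°, forward 6.8 m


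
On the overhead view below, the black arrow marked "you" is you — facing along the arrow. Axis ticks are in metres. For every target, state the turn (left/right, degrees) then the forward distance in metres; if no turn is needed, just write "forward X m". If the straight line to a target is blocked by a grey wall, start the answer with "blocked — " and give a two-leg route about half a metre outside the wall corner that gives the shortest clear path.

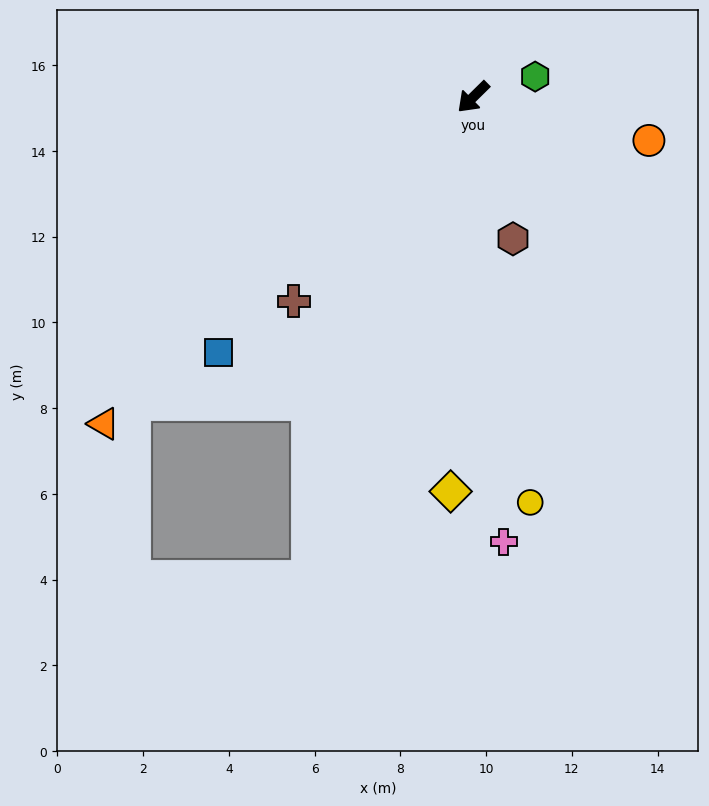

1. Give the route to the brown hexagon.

turn left 61°, forward 3.4 m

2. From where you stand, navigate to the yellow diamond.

turn left 42°, forward 9.2 m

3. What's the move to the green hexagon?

turn left 154°, forward 1.5 m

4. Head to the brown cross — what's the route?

turn left 4°, forward 6.3 m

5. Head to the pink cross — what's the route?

turn left 49°, forward 10.4 m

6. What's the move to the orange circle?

turn left 122°, forward 4.2 m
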